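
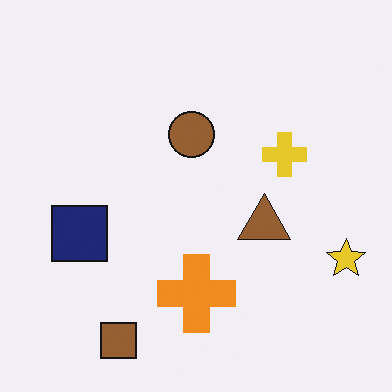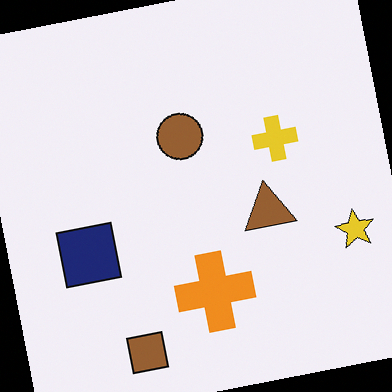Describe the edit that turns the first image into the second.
The second image is the first rotated counter-clockwise by a few degrees.

Every shape is tilted by the same angle and the image corners show triangular fill wedges — a whole-image rotation by a non-right angle.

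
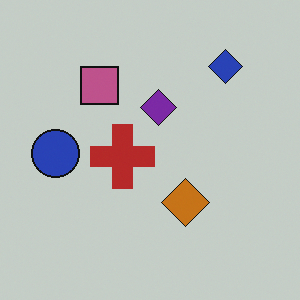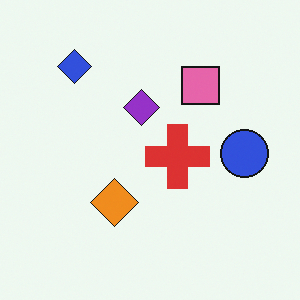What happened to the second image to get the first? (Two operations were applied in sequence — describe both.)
It was flipped horizontally (left ↔ right), then darkened a little.

The blue circle is in the right of the second image and the left of the first — shapes on opposite sides of the vertical midline have swapped in a mirror flip. Every pixel — background and shapes alike — is uniformly darkened.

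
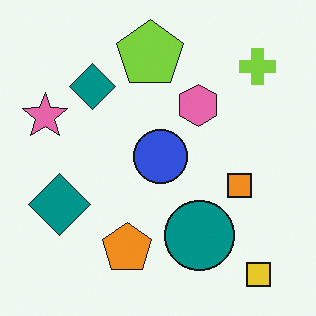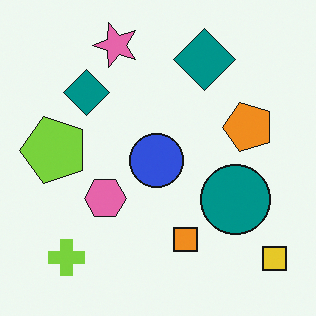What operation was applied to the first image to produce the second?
The image was transposed (reflected across the top-left ↔ bottom-right diagonal).

Shapes have swapped their row and column positions — what was in the top-right is now in the bottom-left — a diagonal reflection.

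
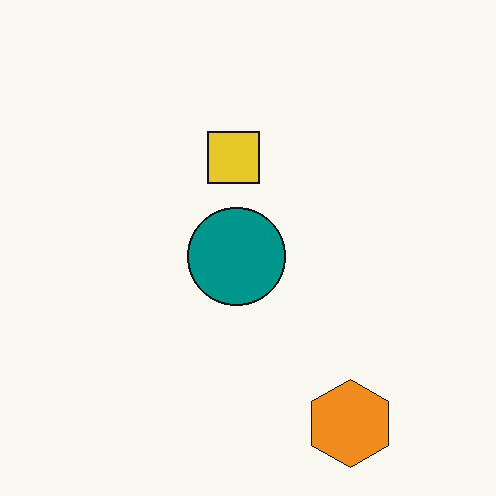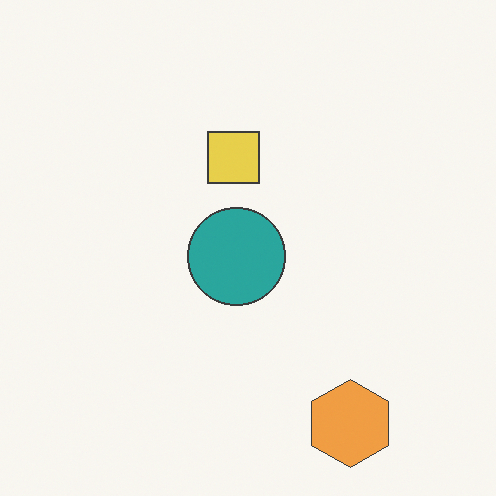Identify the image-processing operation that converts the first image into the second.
The image was given slightly reduced contrast.

Tones are pushed toward mid-grey across the whole image — a global contrast change.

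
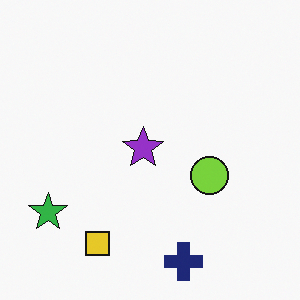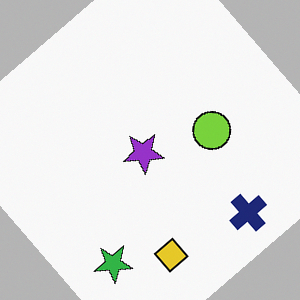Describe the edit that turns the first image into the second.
It was rotated counter-clockwise by a large amount — several tens of degrees.

Every shape is tilted by the same angle and the image corners show triangular fill wedges — a whole-image rotation by a non-right angle.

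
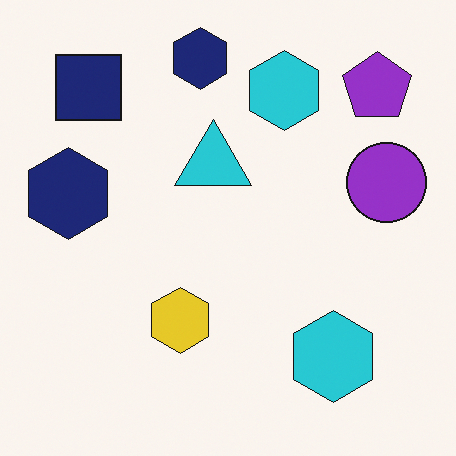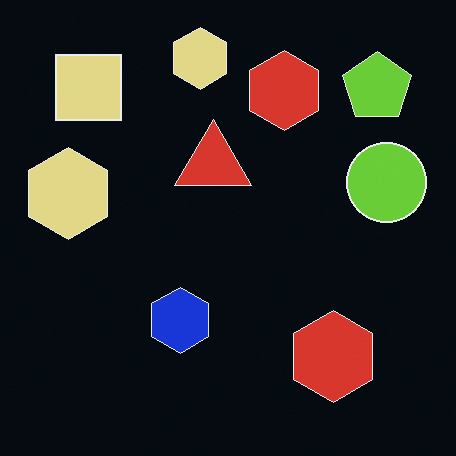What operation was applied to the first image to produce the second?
The image was color-inverted (negative).

The light background has become dark and every shape's color is its complement — a photographic negative.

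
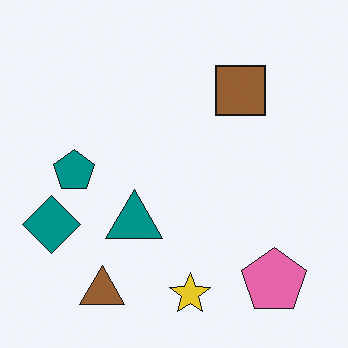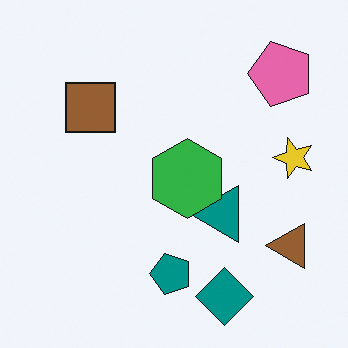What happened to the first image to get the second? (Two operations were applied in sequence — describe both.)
The second image is the first rotated 90° counter-clockwise, then overlaid with an additional green hexagon.

The pink pentagon sits in the bottom-right of the first image and the top-right of the second — consistent with a whole-image 90° counter-clockwise rotation. A green hexagon appears in the second image that is absent from the first.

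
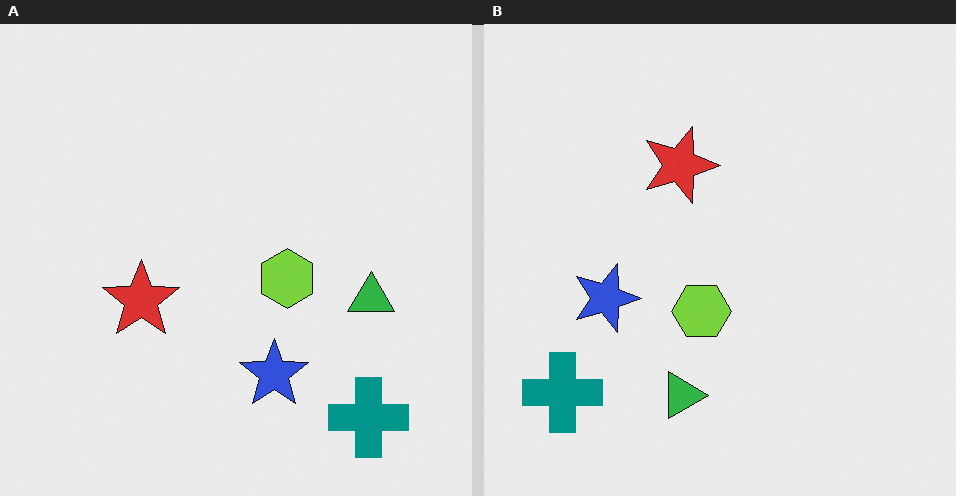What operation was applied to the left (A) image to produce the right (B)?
This is the original image rotated 90° clockwise.

The teal cross sits in the bottom-right of the left (A) image and the bottom-left of the right (B) — consistent with a whole-image 90° clockwise rotation.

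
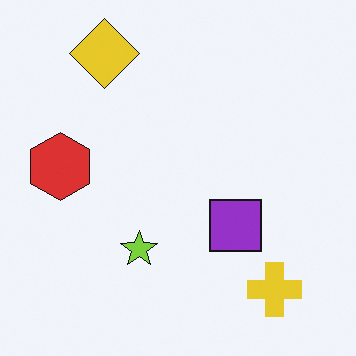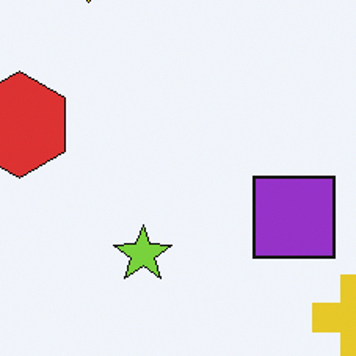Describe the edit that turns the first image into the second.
The transformation is: cropped slightly and scaled back up.

The visible shapes are larger and the field of view is narrower; shapes near the original edges may be partly or wholly outside the frame — a crop-and-rescale.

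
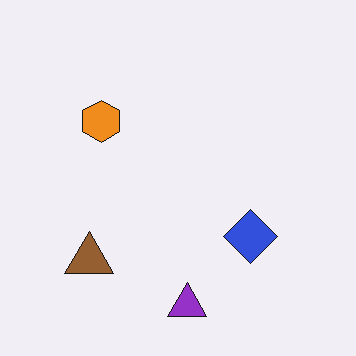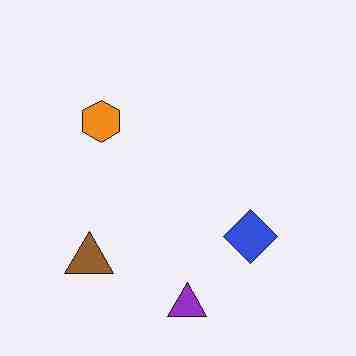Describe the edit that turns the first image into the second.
The second image is the first heavily JPEG-compressed with obvious blocking artifacts.

Blocky 8×8 compression artifacts appear around shape edges and the flat background shows ringing — characteristic JPEG degradation.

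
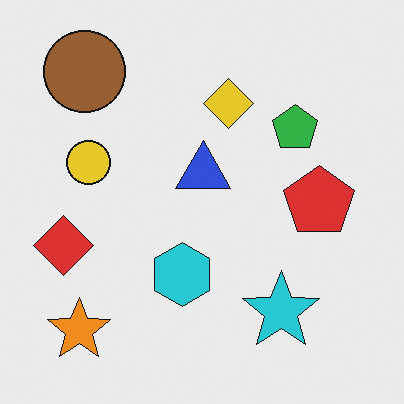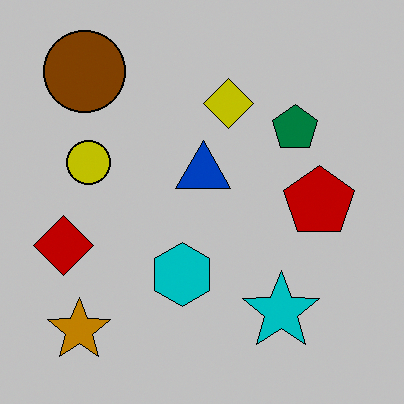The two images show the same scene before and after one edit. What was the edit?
The image was heavily posterized to just a handful of flat colors.

Each flat color has snapped to a coarser quantized level — most visibly, the near-white background has dropped to a flat grey.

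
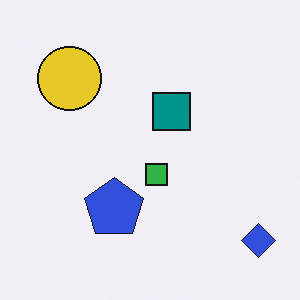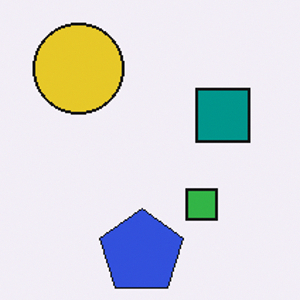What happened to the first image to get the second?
The transformation is: cropped to a modestly smaller region and rescaled.

The visible shapes are larger and the field of view is narrower; shapes near the original edges may be partly or wholly outside the frame — a crop-and-rescale.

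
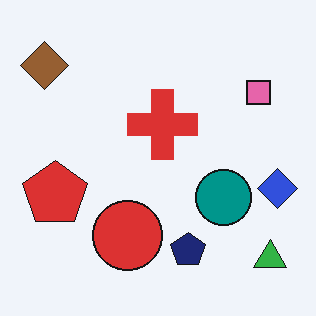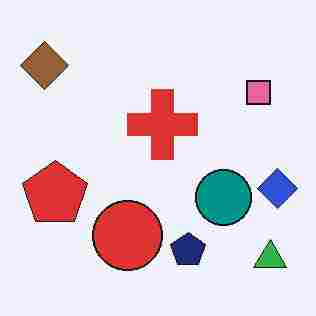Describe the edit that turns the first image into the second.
The image was degraded with heavy JPEG compression.

Blocky 8×8 compression artifacts appear around shape edges and the flat background shows ringing — characteristic JPEG degradation.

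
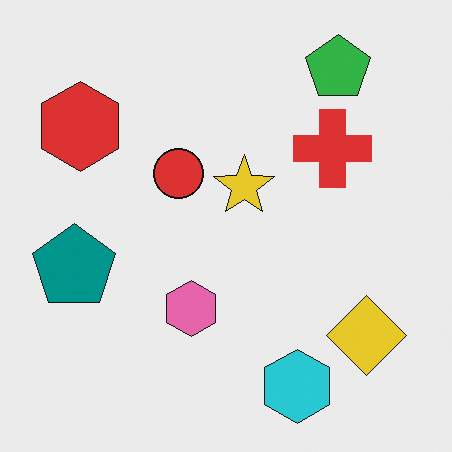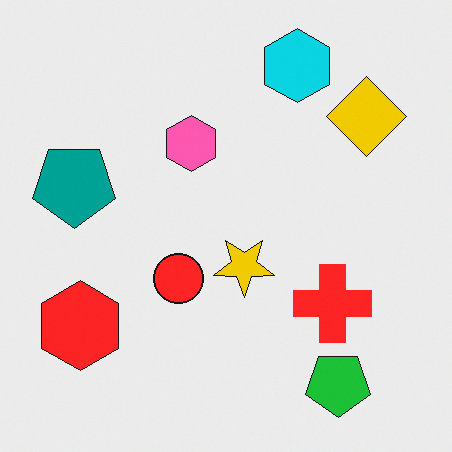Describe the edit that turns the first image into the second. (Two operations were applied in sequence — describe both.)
It was slightly oversaturated, then flipped vertically (top ↔ bottom).

All colors are more vivid — a global saturation change. The cyan hexagon is in the bottom of the first image and the top of the second — shapes on opposite sides of the horizontal midline have swapped in a mirror flip.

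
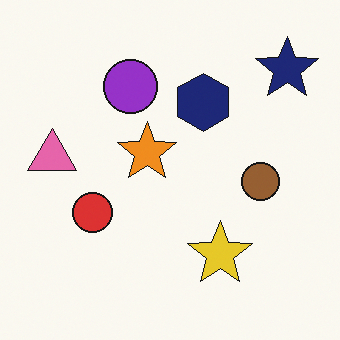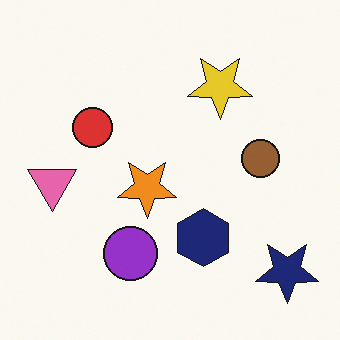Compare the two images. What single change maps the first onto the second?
It was flipped vertically (top ↔ bottom).

The navy star is in the top-right of the first image and the bottom-right of the second — shapes on opposite sides of the horizontal midline have swapped in a mirror flip.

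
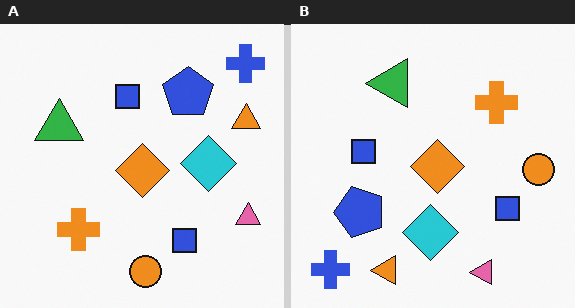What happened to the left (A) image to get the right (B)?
Transposed (reflected across the top-left ↔ bottom-right diagonal).

Shapes have swapped their row and column positions — what was in the top-right is now in the bottom-left — a diagonal reflection.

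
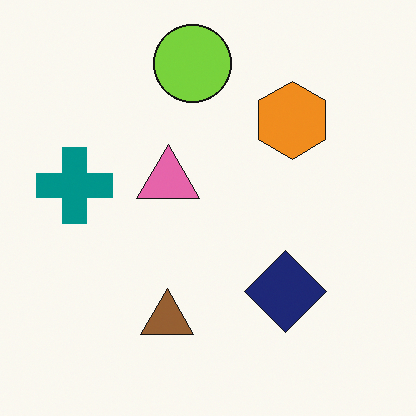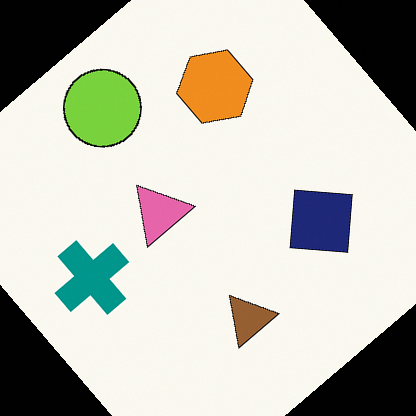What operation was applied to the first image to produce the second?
The transformation is: rotated counter-clockwise by a large amount — several tens of degrees.

Every shape is tilted by the same angle and the image corners show triangular fill wedges — a whole-image rotation by a non-right angle.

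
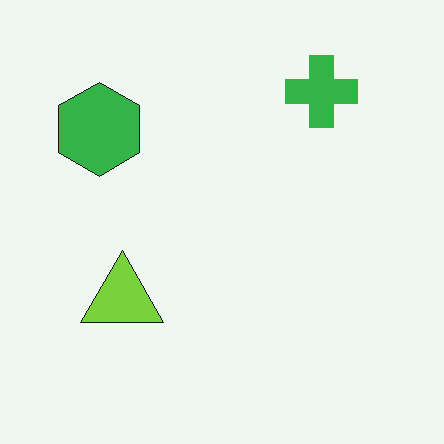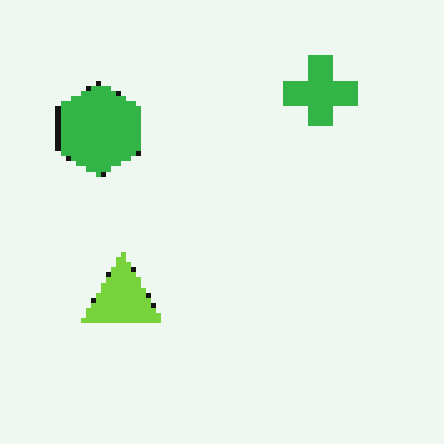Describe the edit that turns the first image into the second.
The transformation is: lightly pixelated (a mild mosaic effect).

Shapes are reduced to large square blocks; fine edges and outlines are lost — a downscale-then-upscale (mosaic) effect.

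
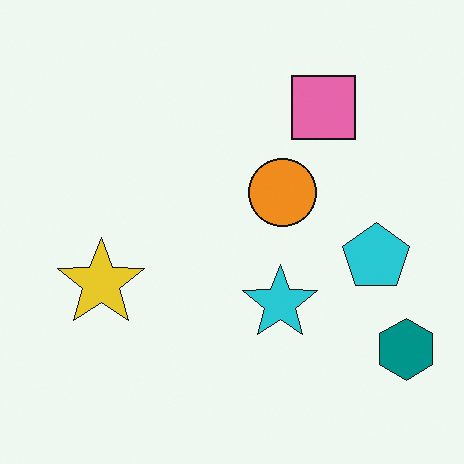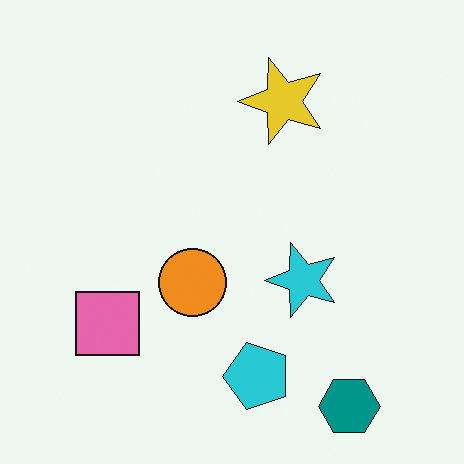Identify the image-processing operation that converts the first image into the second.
It was transposed (reflected across the top-left ↔ bottom-right diagonal).

Shapes have swapped their row and column positions — what was in the top-right is now in the bottom-left — a diagonal reflection.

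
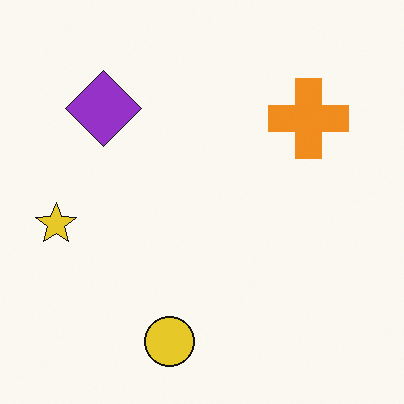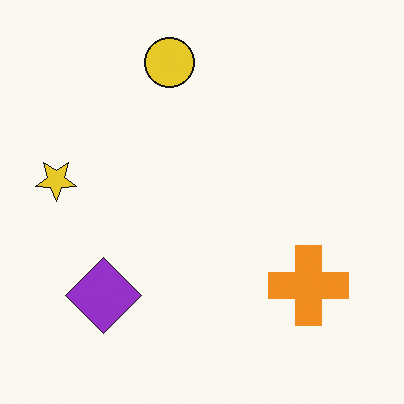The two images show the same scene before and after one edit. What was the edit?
The image was flipped vertically (top ↔ bottom).

The yellow circle is in the bottom of the first image and the top of the second — shapes on opposite sides of the horizontal midline have swapped in a mirror flip.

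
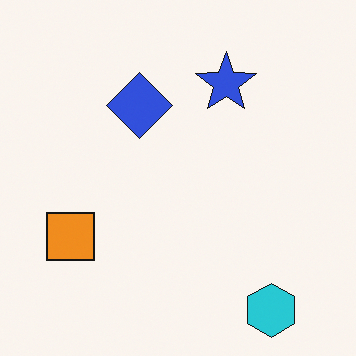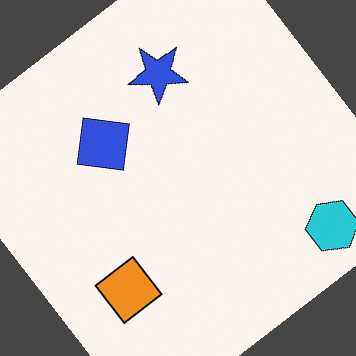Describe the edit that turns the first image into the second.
This is the original image rotated counter-clockwise by a large amount — several tens of degrees.

Every shape is tilted by the same angle and the image corners show triangular fill wedges — a whole-image rotation by a non-right angle.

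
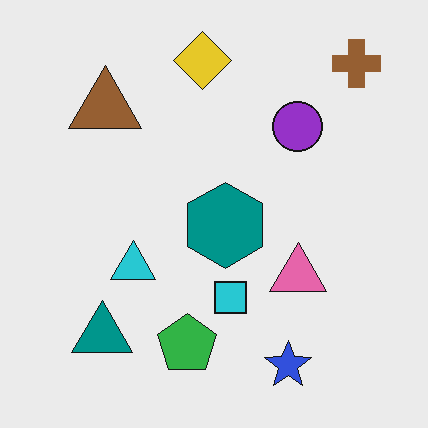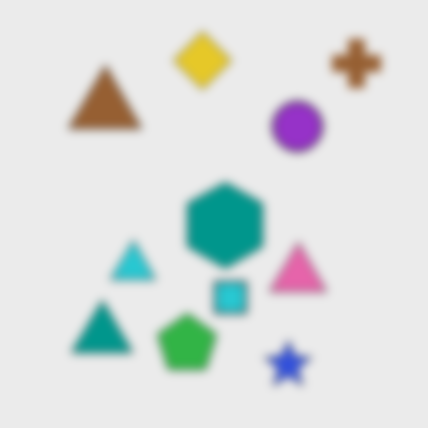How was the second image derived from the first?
Noticeably gaussian-blurred.

Shape edges and outlines are uniformly softened across the whole image.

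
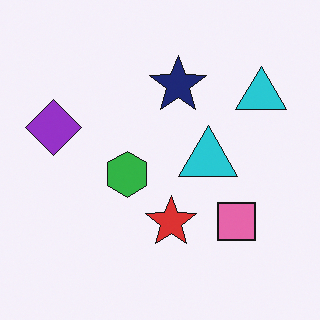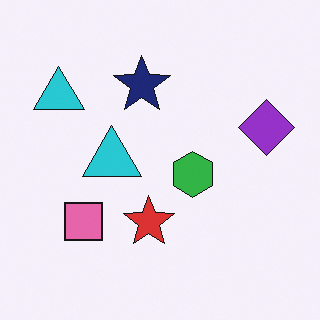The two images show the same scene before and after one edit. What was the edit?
The second image is the first flipped horizontally (left ↔ right).

The purple diamond is in the left of the first image and the right of the second — shapes on opposite sides of the vertical midline have swapped in a mirror flip.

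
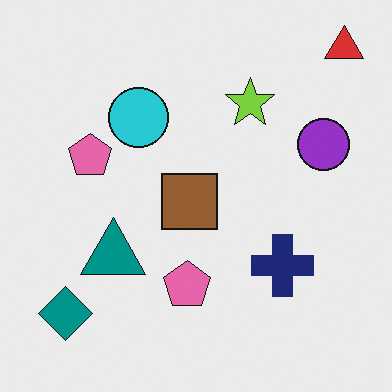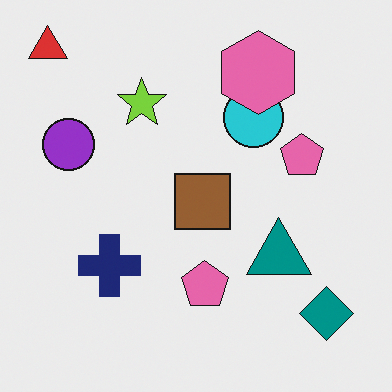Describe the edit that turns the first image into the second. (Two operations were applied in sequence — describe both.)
It was flipped horizontally (left ↔ right), then overlaid with an additional pink hexagon.

The red triangle is in the top-right of the first image and the top-left of the second — shapes on opposite sides of the vertical midline have swapped in a mirror flip. A pink hexagon appears in the second image that is absent from the first.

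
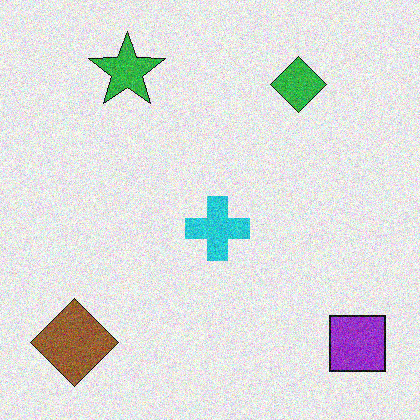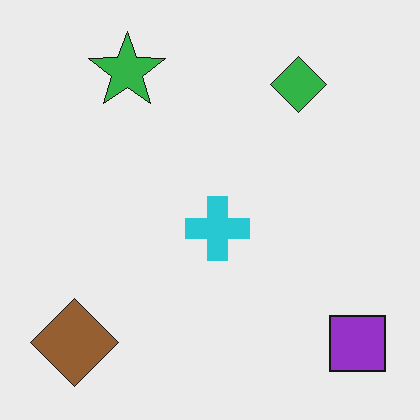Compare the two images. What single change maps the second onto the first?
The transformation is: degraded with visible gaussian noise.

Random speckle covers the whole image, including the flat background.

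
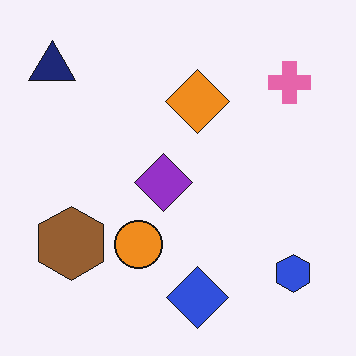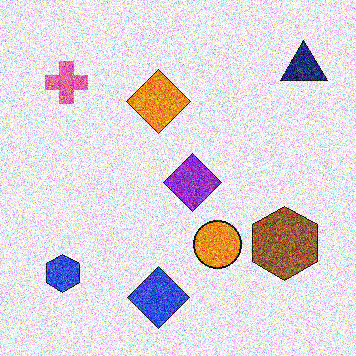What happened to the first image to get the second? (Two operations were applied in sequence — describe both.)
The second image is the first flipped horizontally (left ↔ right), then degraded with strong gaussian noise.

The navy triangle is in the top-left of the first image and the top-right of the second — shapes on opposite sides of the vertical midline have swapped in a mirror flip. Random speckle covers the whole image, including the flat background.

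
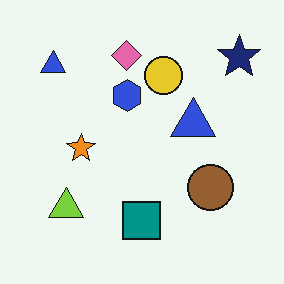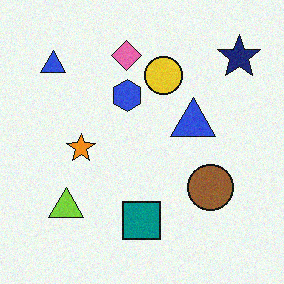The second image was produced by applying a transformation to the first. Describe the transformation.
The second image is the first degraded with a light layer of grain.

Random speckle covers the whole image, including the flat background.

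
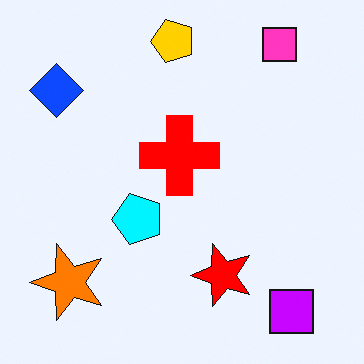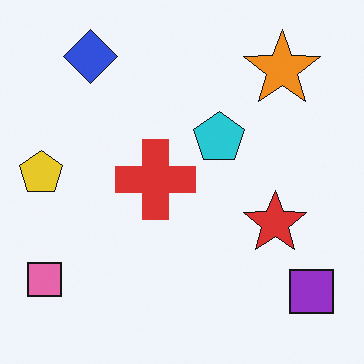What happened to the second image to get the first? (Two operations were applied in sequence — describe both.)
The image was made much more vivid (saturation change), then transposed (reflected across the top-left ↔ bottom-right diagonal).

All colors are more vivid — a global saturation change. Shapes have swapped their row and column positions — what was in the top-right is now in the bottom-left — a diagonal reflection.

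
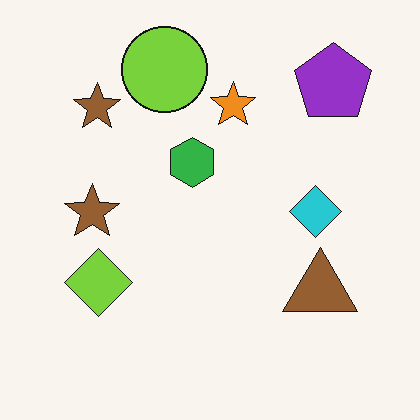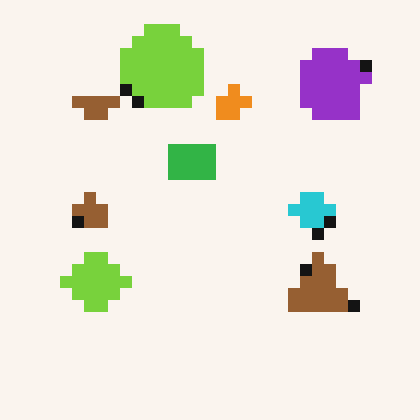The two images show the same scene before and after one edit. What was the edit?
The image was coarsely pixelated.

Shapes are reduced to large square blocks; fine edges and outlines are lost — a downscale-then-upscale (mosaic) effect.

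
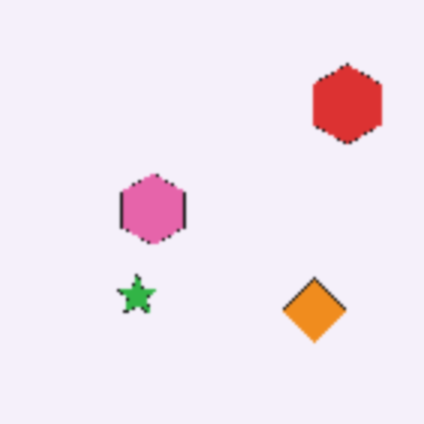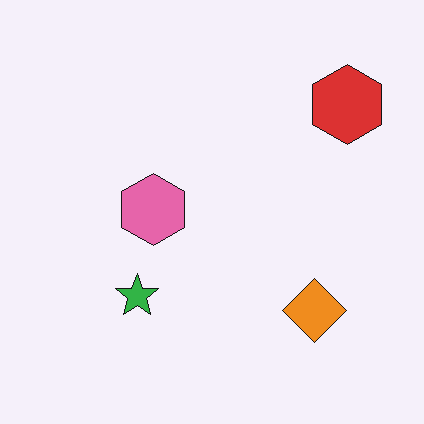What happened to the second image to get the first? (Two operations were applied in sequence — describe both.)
It was mildly pixelated, then slightly softened.

Shapes are reduced to large square blocks; fine edges and outlines are lost — a downscale-then-upscale (mosaic) effect. Shape edges and outlines are uniformly softened across the whole image.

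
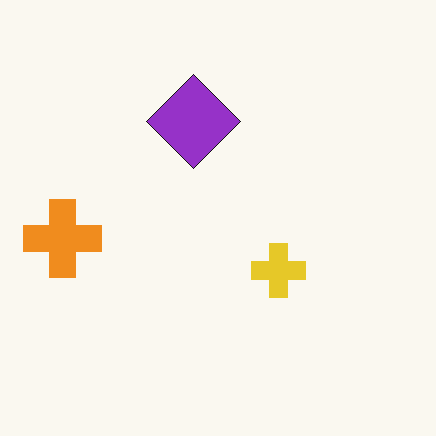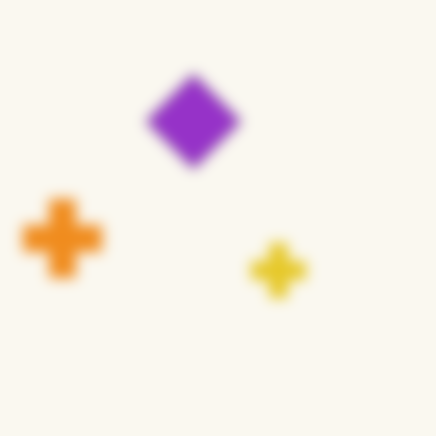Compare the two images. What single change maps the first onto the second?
It was heavily blurred.

Shape edges and outlines are uniformly softened across the whole image.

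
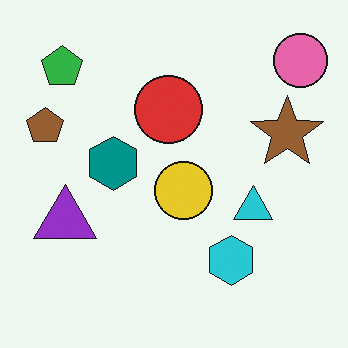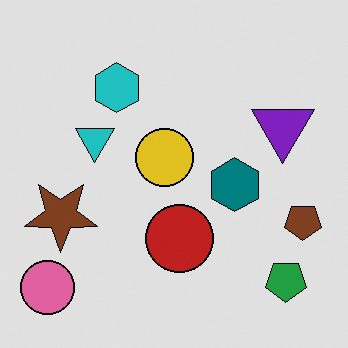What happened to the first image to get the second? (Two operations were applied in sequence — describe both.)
The second image is the first moderately posterized, then rotated 180°.

Each flat color has snapped to a coarser quantized level — most visibly, the near-white background has dropped to a flat grey. The pink circle sits in the top-right of the first image and the bottom-left of the second — consistent with a whole-image 180° rotation.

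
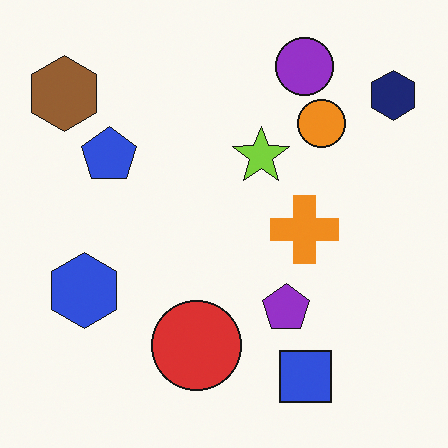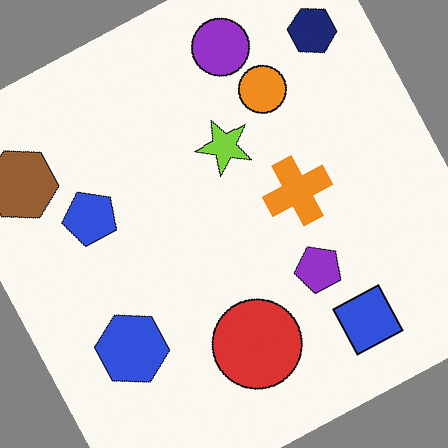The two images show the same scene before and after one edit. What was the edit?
Rotated counter-clockwise by a moderate amount.

Every shape is tilted by the same angle and the image corners show triangular fill wedges — a whole-image rotation by a non-right angle.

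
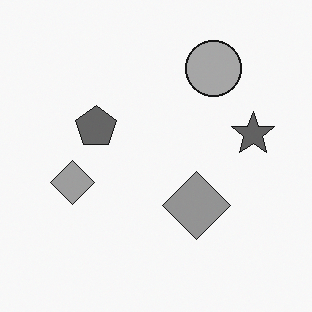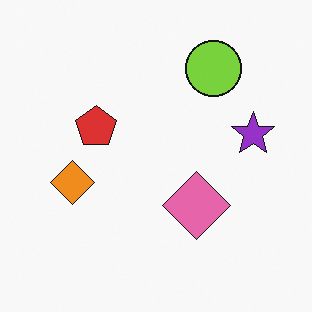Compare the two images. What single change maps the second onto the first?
It was converted to grayscale.

All color is removed — every shape is now a shade of grey.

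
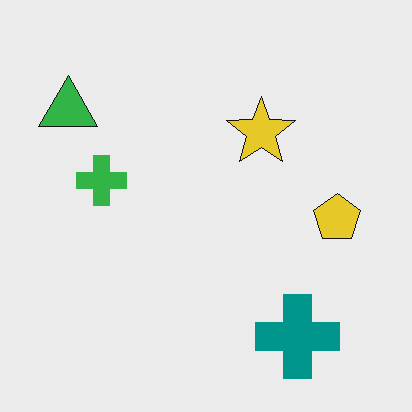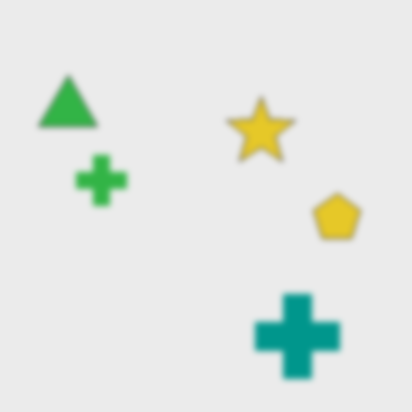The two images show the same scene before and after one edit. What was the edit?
The transformation is: moderately blurred.

Shape edges and outlines are uniformly softened across the whole image.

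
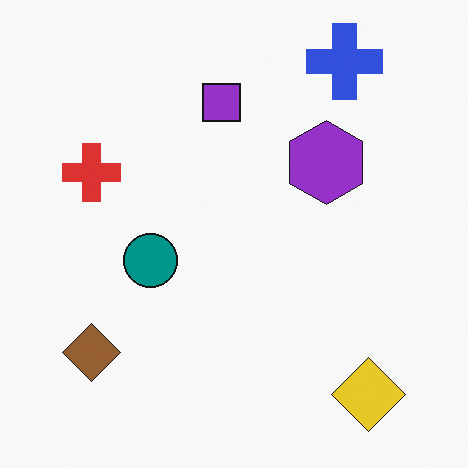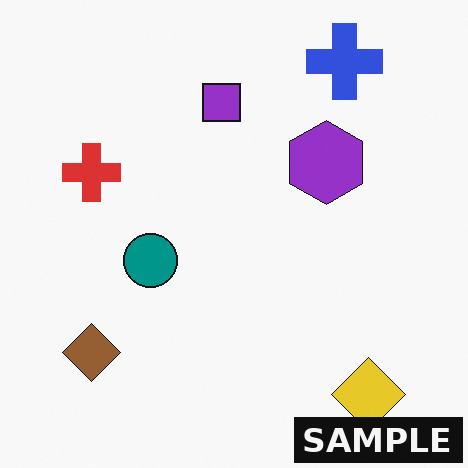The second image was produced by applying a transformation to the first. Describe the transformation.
This is the original image watermarked with the text "SAMPLE" in the lower-right corner.

A dark label reading "SAMPLE" appears in the lower-right corner.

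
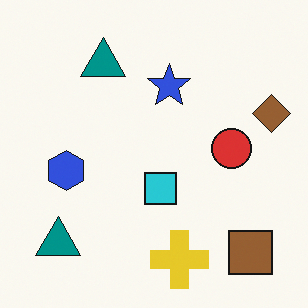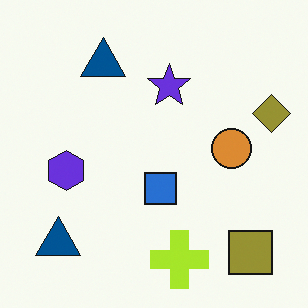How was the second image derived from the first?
The image was hue-shifted slightly.

Every shape's color has rotated by the same amount around the hue wheel — a uniform hue shift.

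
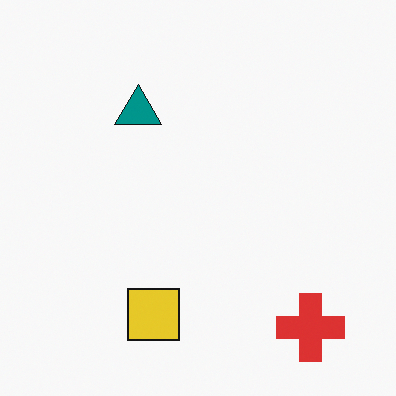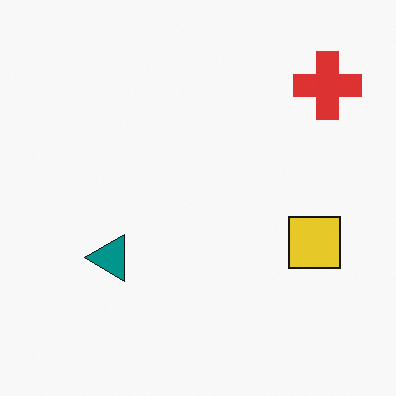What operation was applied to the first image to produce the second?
The image was rotated 90° counter-clockwise.

The red cross sits in the bottom-right of the first image and the top-right of the second — consistent with a whole-image 90° counter-clockwise rotation.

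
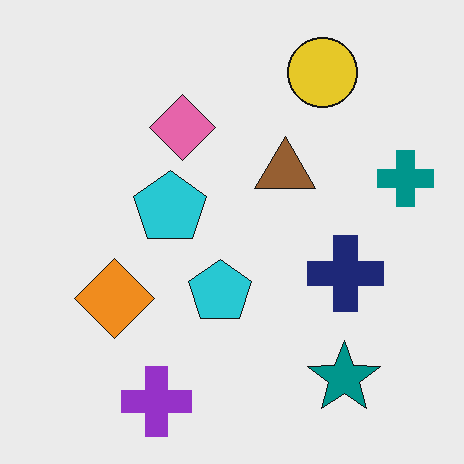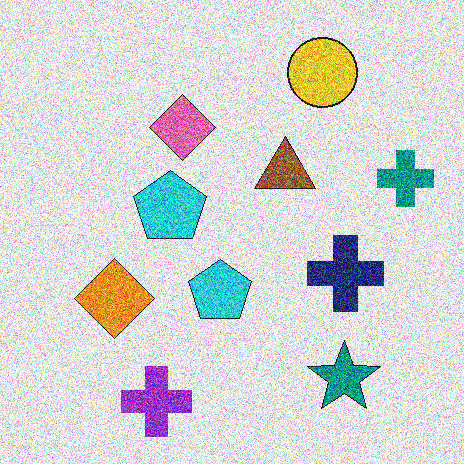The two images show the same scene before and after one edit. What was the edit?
The second image is the first degraded with strong gaussian noise.

Random speckle covers the whole image, including the flat background.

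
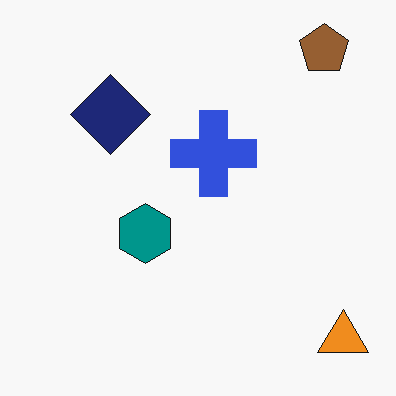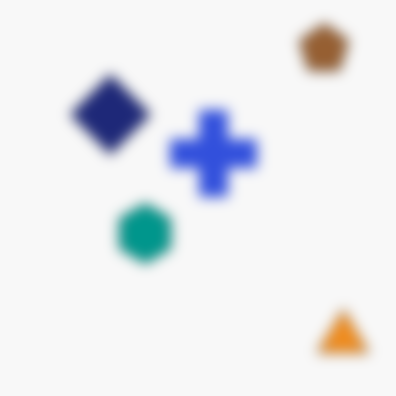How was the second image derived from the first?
Heavily blurred.

Shape edges and outlines are uniformly softened across the whole image.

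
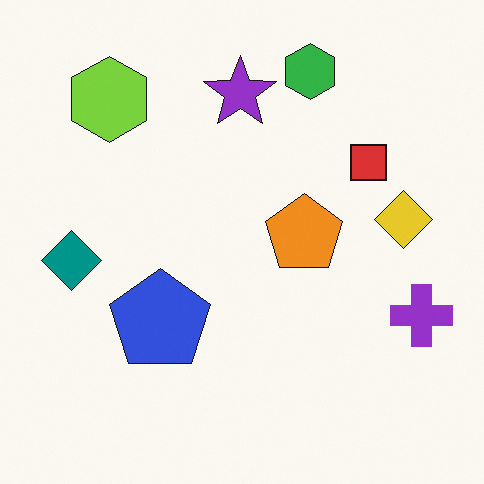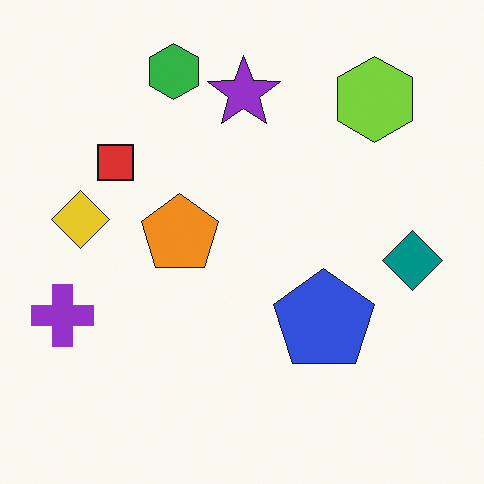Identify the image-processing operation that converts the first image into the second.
The second image is the first flipped horizontally (left ↔ right).

The purple cross is in the right of the first image and the left of the second — shapes on opposite sides of the vertical midline have swapped in a mirror flip.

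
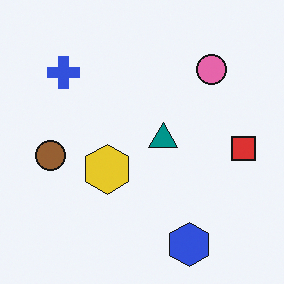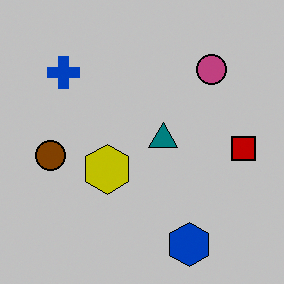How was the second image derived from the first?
The image was heavily posterized to just a handful of flat colors.

Each flat color has snapped to a coarser quantized level — most visibly, the near-white background has dropped to a flat grey.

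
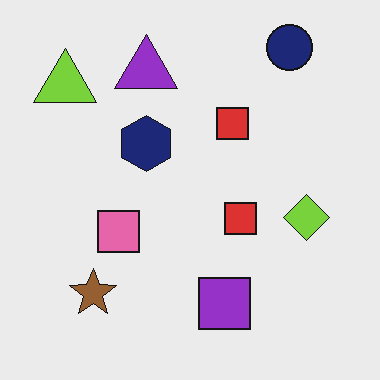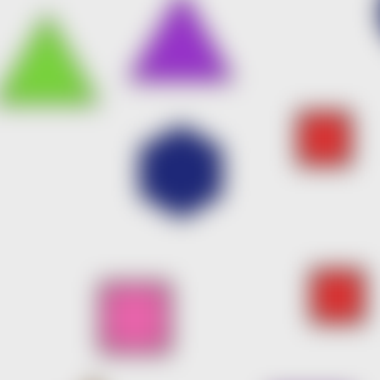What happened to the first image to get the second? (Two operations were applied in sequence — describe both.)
This is the original image heavily blurred, then cropped tightly and scaled back up.

Shape edges and outlines are uniformly softened across the whole image. The visible shapes are larger and the field of view is narrower; shapes near the original edges may be partly or wholly outside the frame — a crop-and-rescale.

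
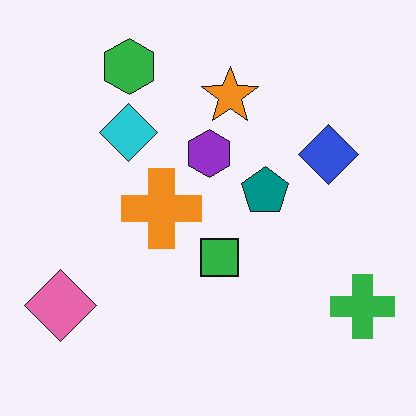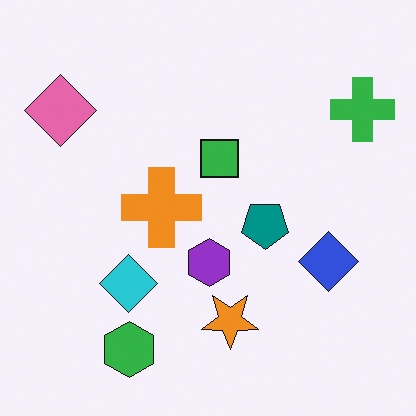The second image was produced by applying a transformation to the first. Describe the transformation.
The second image is the first flipped vertically (top ↔ bottom).

The green hexagon is in the top-left of the first image and the bottom-left of the second — shapes on opposite sides of the horizontal midline have swapped in a mirror flip.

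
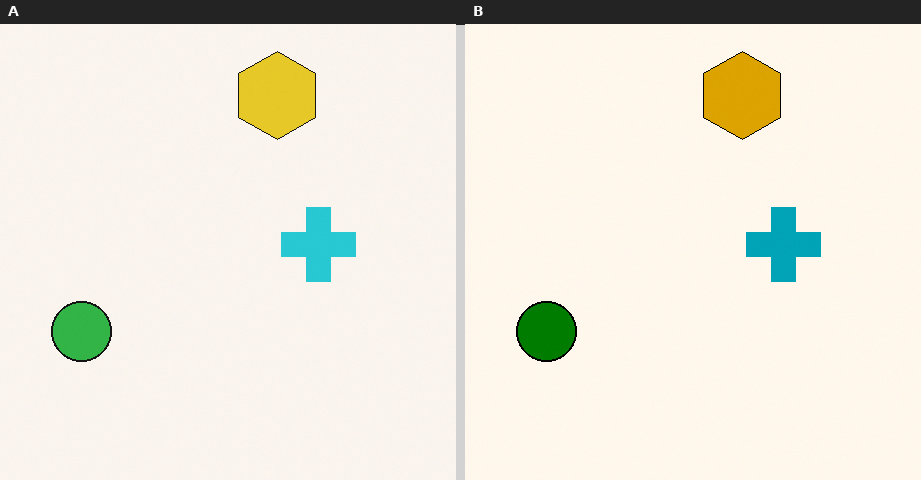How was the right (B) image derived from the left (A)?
It was boosted in contrast.

Tones are pushed away from mid-grey across the whole image — a global contrast change.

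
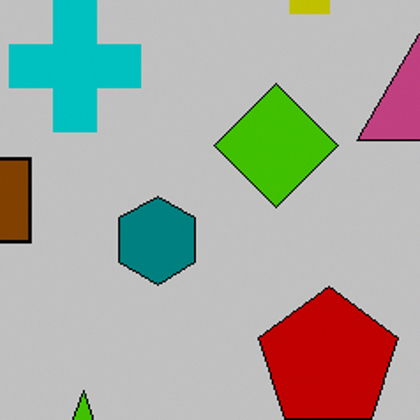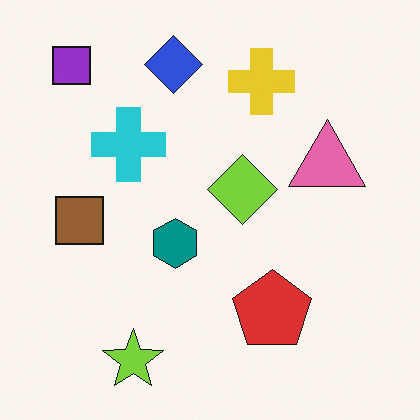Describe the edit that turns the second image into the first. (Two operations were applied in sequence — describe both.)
It was aggressively posterized, then cropped to a noticeably smaller region and rescaled.

Each flat color has snapped to a coarser quantized level — most visibly, the near-white background has dropped to a flat grey. The visible shapes are larger and the field of view is narrower; shapes near the original edges may be partly or wholly outside the frame — a crop-and-rescale.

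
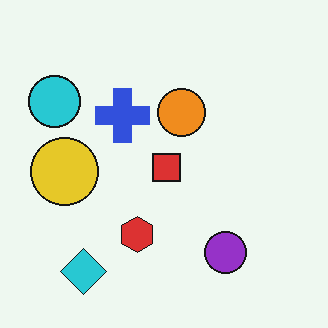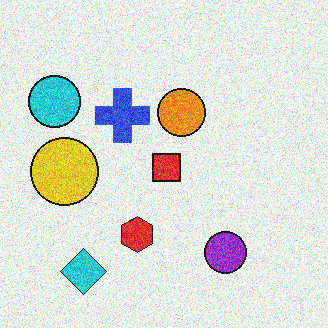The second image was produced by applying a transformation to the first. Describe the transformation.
The transformation is: degraded with heavy additive noise.

Random speckle covers the whole image, including the flat background.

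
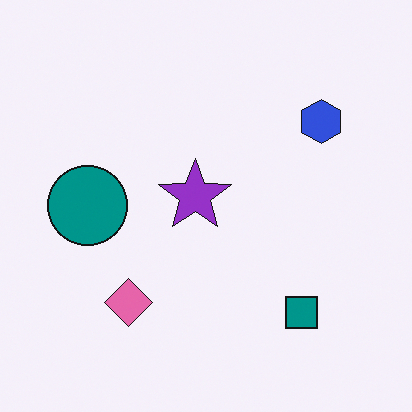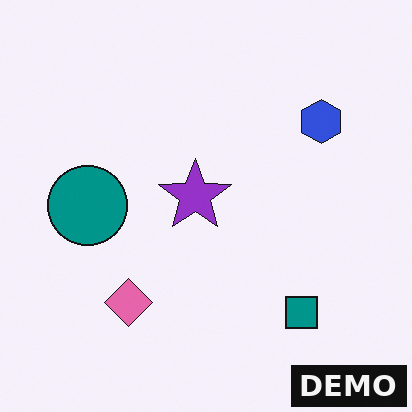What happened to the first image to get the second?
This is the original image watermarked with the text "DEMO" in the lower-right corner.

A dark label reading "DEMO" appears in the lower-right corner.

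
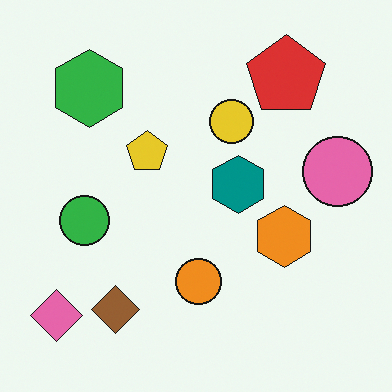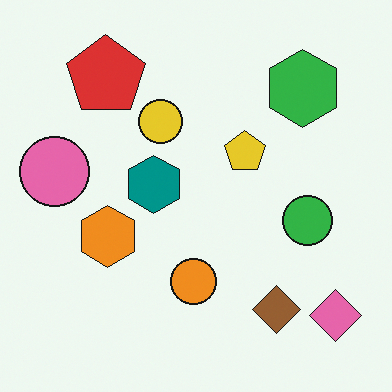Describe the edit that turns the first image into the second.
It was flipped horizontally (left ↔ right).

The pink circle is in the right of the first image and the left of the second — shapes on opposite sides of the vertical midline have swapped in a mirror flip.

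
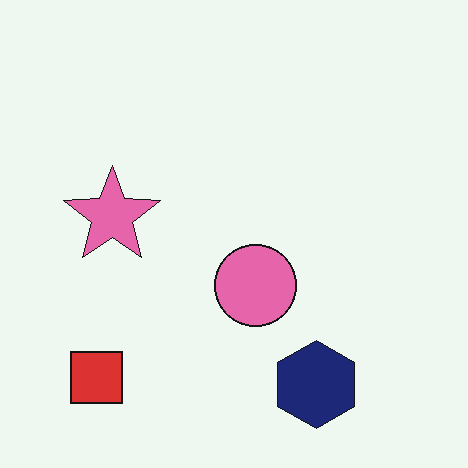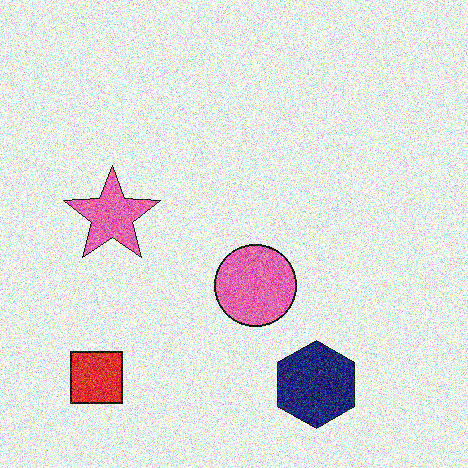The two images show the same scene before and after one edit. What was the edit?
Degraded with strong gaussian noise.

Random speckle covers the whole image, including the flat background.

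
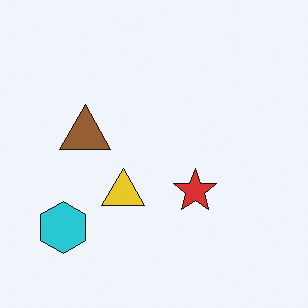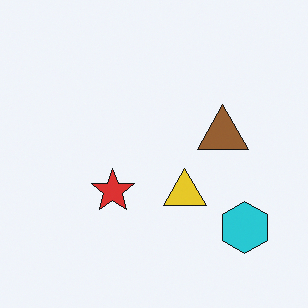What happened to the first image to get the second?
It was flipped horizontally (left ↔ right).

The cyan hexagon is in the bottom-left of the first image and the bottom-right of the second — shapes on opposite sides of the vertical midline have swapped in a mirror flip.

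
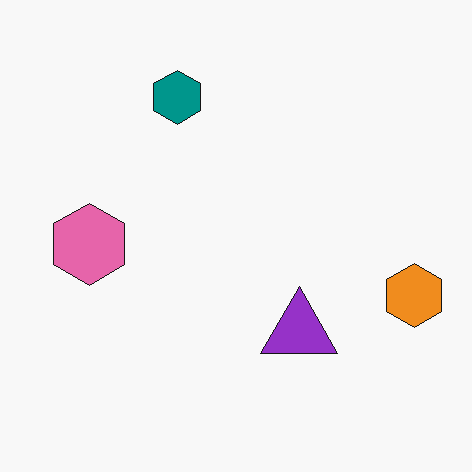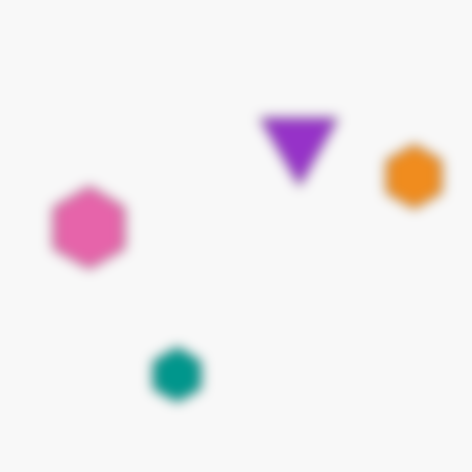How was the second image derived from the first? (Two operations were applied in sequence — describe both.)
This is the original image heavily blurred, then flipped vertically (top ↔ bottom).

Shape edges and outlines are uniformly softened across the whole image. The teal hexagon is in the top of the first image and the bottom of the second — shapes on opposite sides of the horizontal midline have swapped in a mirror flip.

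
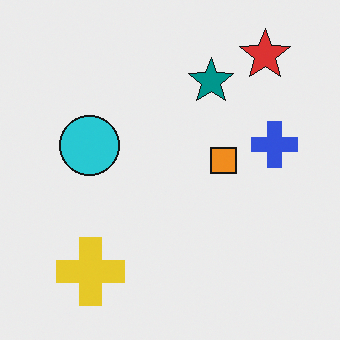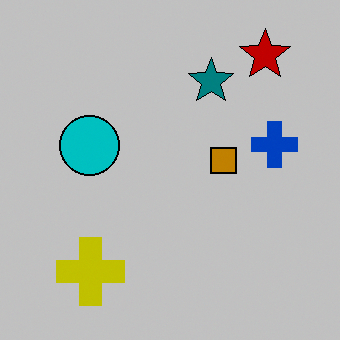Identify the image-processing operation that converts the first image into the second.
This is the original image heavily posterized to just a handful of flat colors.

Each flat color has snapped to a coarser quantized level — most visibly, the near-white background has dropped to a flat grey.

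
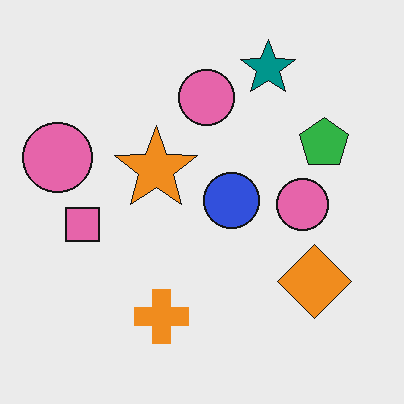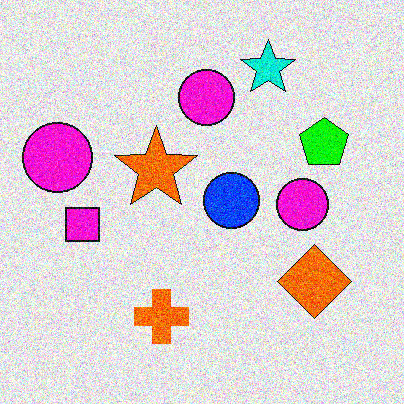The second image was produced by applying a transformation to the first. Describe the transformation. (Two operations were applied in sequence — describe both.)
It was heavily oversaturated, then degraded with heavy additive noise.

All colors are more vivid — a global saturation change. Random speckle covers the whole image, including the flat background.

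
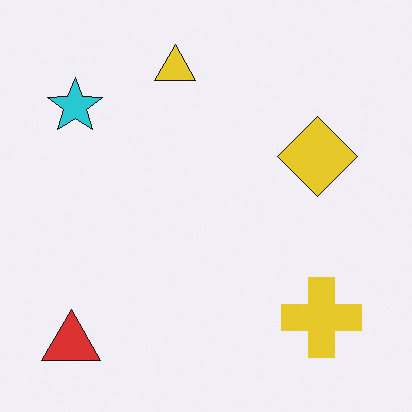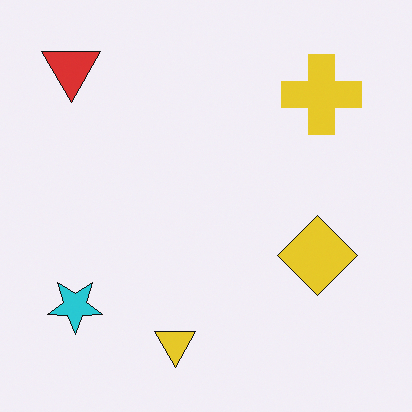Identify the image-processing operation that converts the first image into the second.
Flipped vertically (top ↔ bottom).

The yellow triangle is in the top of the first image and the bottom of the second — shapes on opposite sides of the horizontal midline have swapped in a mirror flip.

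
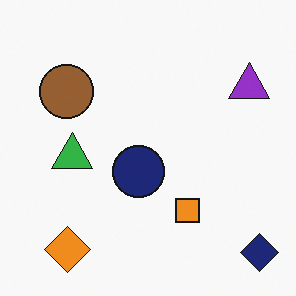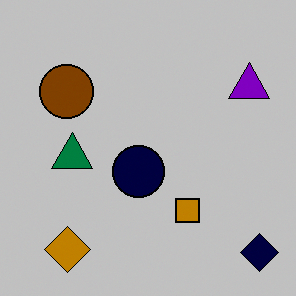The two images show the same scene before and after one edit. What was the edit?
Heavily posterized to just a handful of flat colors.

Each flat color has snapped to a coarser quantized level — most visibly, the near-white background has dropped to a flat grey.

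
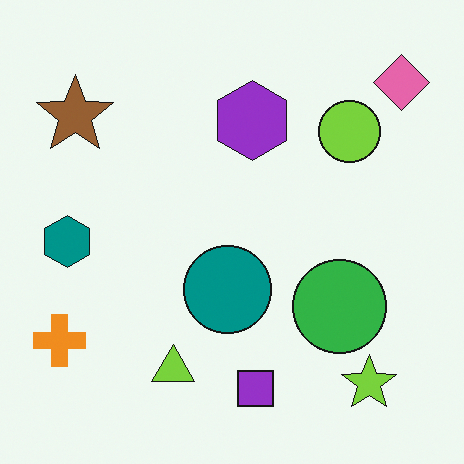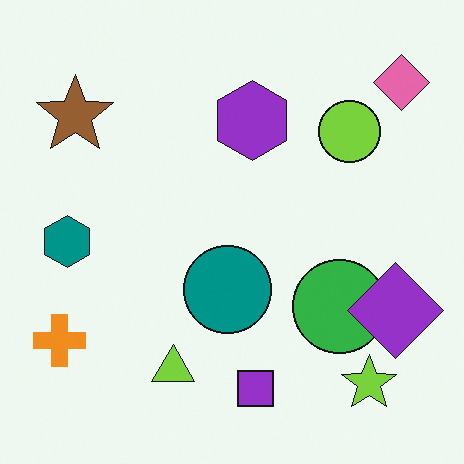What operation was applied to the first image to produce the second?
This is the original image overlaid with an additional purple diamond.

A purple diamond appears in the second image that is absent from the first.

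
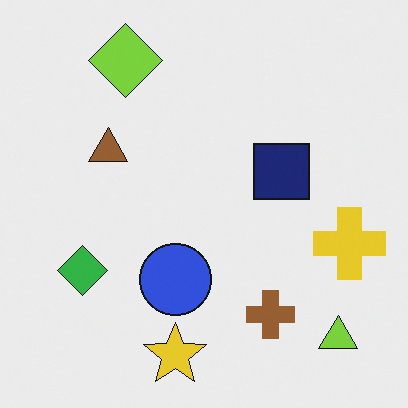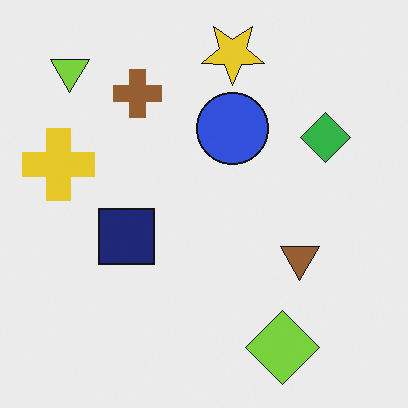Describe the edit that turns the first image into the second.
The transformation is: rotated 180°.

The lime triangle sits in the bottom-right of the first image and the top-left of the second — consistent with a whole-image 180° rotation.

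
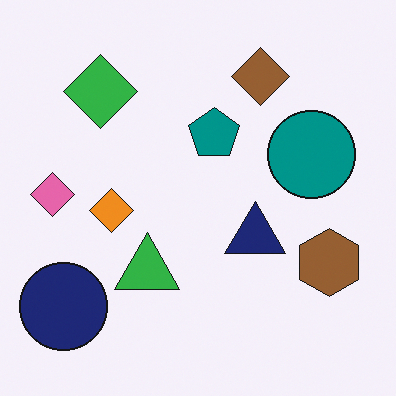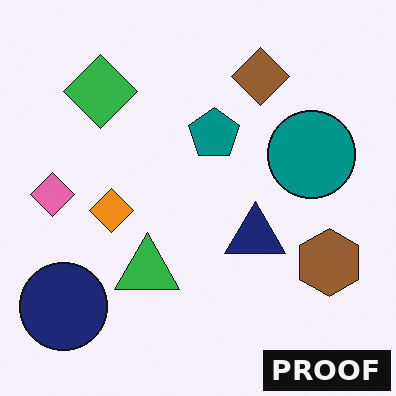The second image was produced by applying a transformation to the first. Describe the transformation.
It was watermarked with the text "PROOF" in the lower-right corner.

A dark label reading "PROOF" appears in the lower-right corner.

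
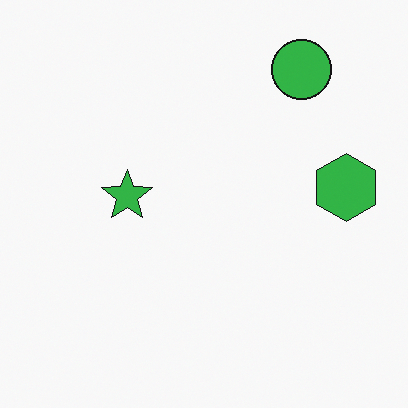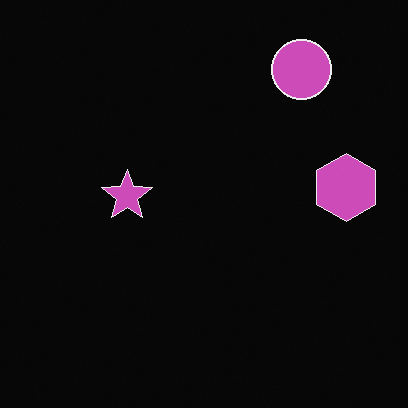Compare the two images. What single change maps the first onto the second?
The second image is the first color-inverted (negative).

The light background has become dark and every shape's color is its complement — a photographic negative.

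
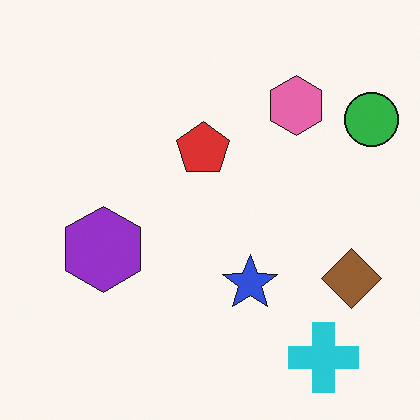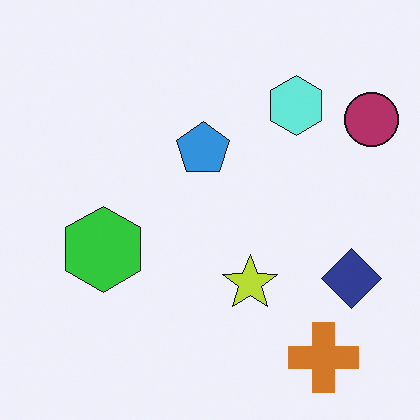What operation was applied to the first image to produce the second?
It was hue-shifted through roughly half the color wheel.

Every shape's color has rotated by the same amount around the hue wheel — a uniform hue shift.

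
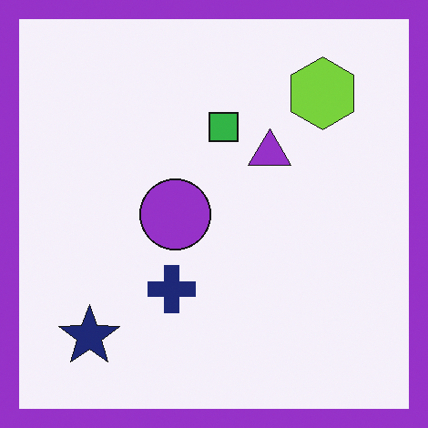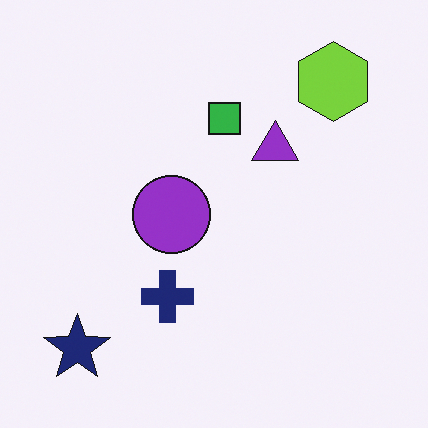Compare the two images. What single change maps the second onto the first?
The image was framed with a purple border.

A solid purple frame runs around the edge of the first image, with the content slightly shrunk inside it.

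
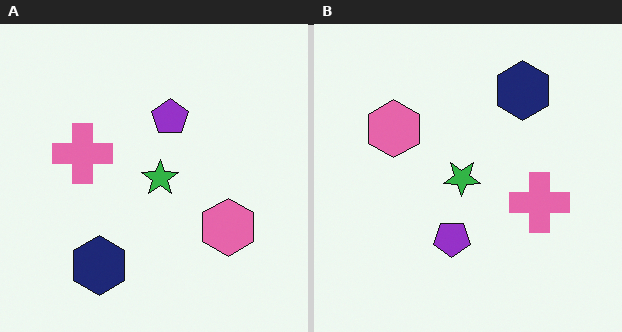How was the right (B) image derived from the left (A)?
The right (B) image is the left (A) rotated 180°.

The navy hexagon sits in the bottom-left of the left (A) image and the top-right of the right (B) — consistent with a whole-image 180° rotation.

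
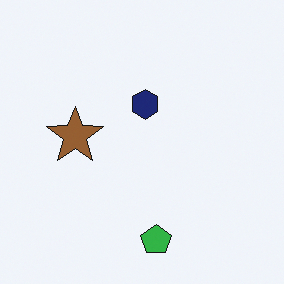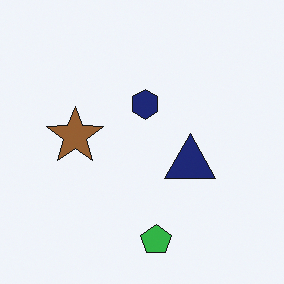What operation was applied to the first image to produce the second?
The transformation is: overlaid with an additional navy triangle.

A navy triangle appears in the second image that is absent from the first.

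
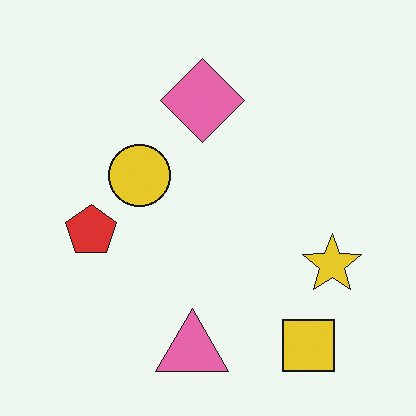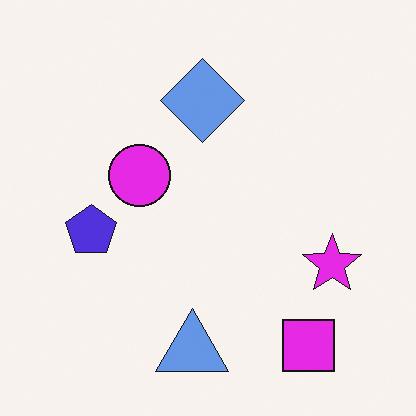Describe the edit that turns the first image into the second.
The transformation is: hue-shifted through roughly half the color wheel.

Every shape's color has rotated by the same amount around the hue wheel — a uniform hue shift.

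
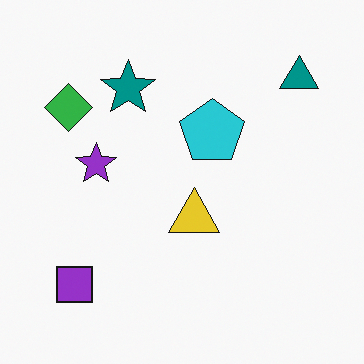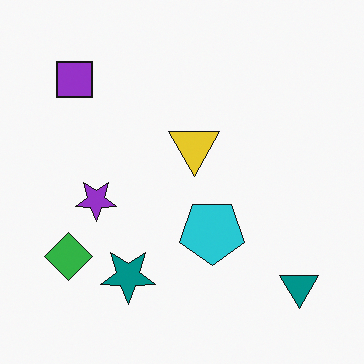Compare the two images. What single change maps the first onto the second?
The transformation is: flipped vertically (top ↔ bottom).

The teal triangle is in the top-right of the first image and the bottom-right of the second — shapes on opposite sides of the horizontal midline have swapped in a mirror flip.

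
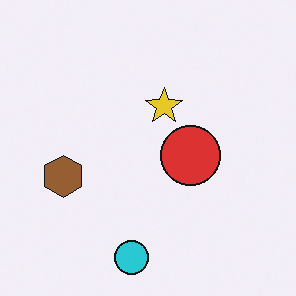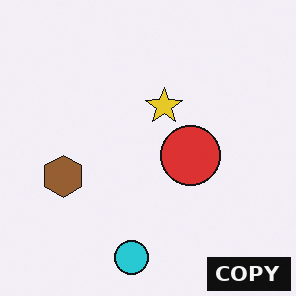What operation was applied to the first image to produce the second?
It was watermarked with the text "COPY" in the lower-right corner.

A dark label reading "COPY" appears in the lower-right corner.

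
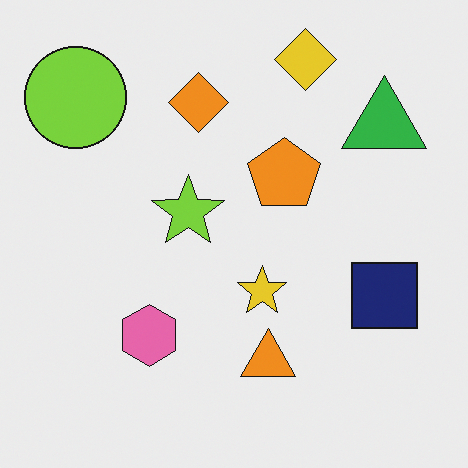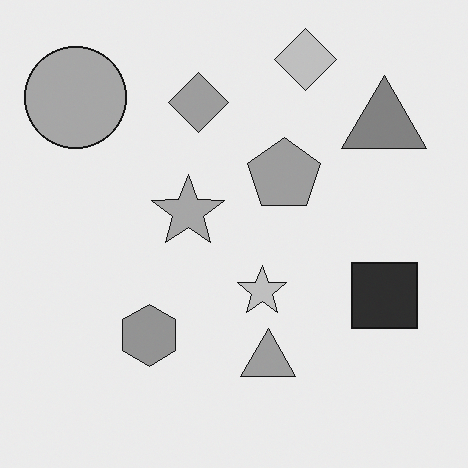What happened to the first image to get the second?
Converted to grayscale.

All color is removed — every shape is now a shade of grey.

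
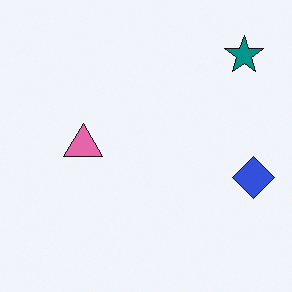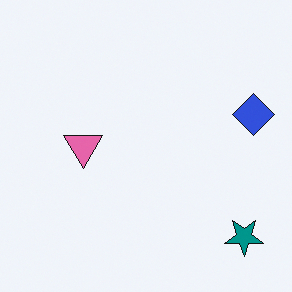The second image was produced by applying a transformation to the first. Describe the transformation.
It was flipped vertically (top ↔ bottom).

The teal star is in the top-right of the first image and the bottom-right of the second — shapes on opposite sides of the horizontal midline have swapped in a mirror flip.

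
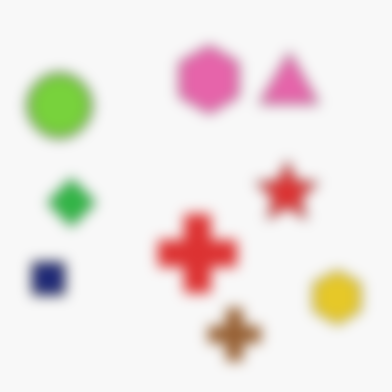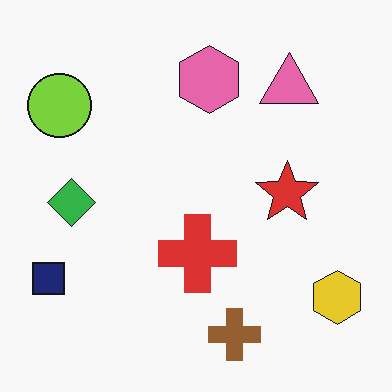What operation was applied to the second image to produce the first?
The first image is the second heavily blurred.

Shape edges and outlines are uniformly softened across the whole image.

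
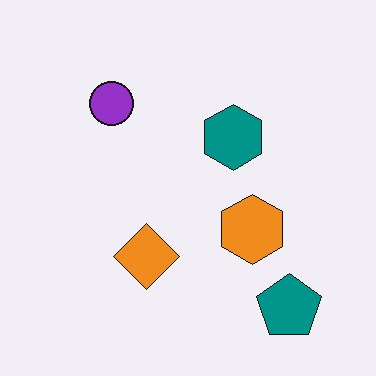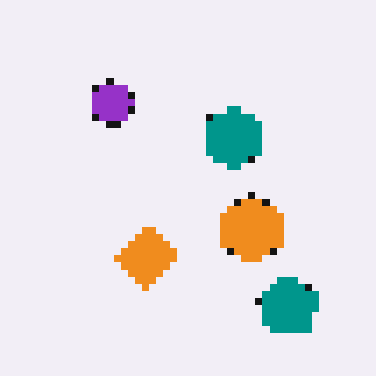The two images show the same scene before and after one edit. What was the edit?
Pixelated into visible square blocks.

Shapes are reduced to large square blocks; fine edges and outlines are lost — a downscale-then-upscale (mosaic) effect.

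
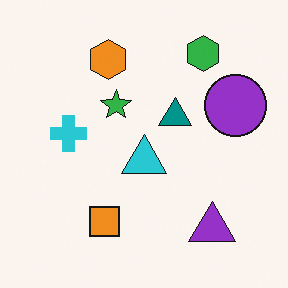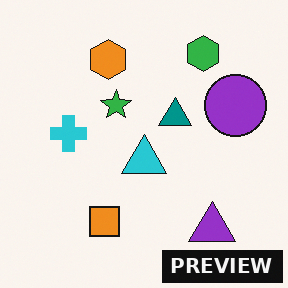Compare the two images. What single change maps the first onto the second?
Watermarked with the text "PREVIEW" in the lower-right corner.

A dark label reading "PREVIEW" appears in the lower-right corner.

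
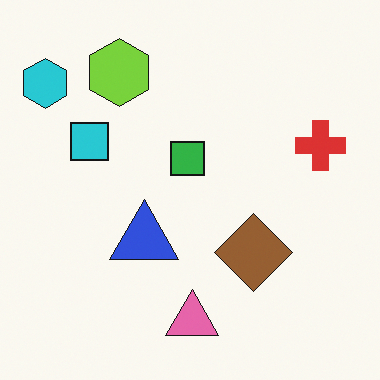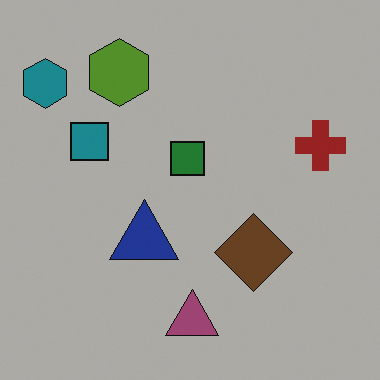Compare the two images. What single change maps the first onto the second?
The second image is the first darkened a lot.

Every pixel — background and shapes alike — is uniformly darkened.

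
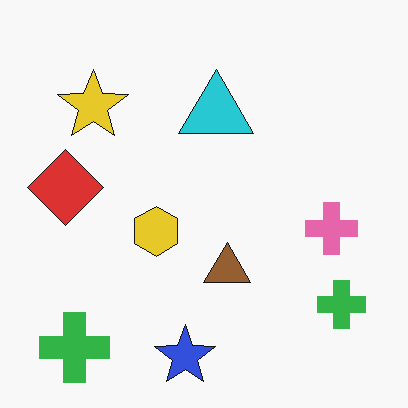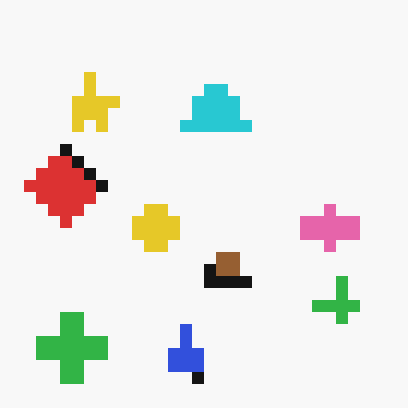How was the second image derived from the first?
The second image is the first heavily pixelated into large blocks.

Shapes are reduced to large square blocks; fine edges and outlines are lost — a downscale-then-upscale (mosaic) effect.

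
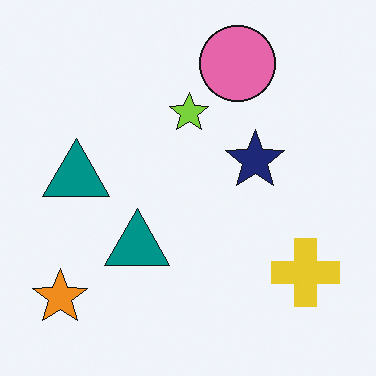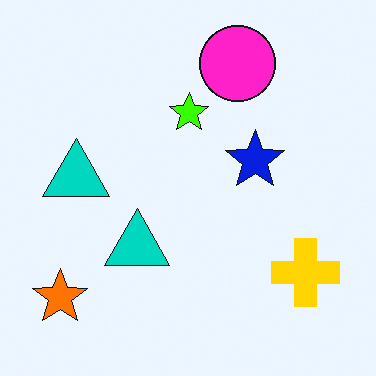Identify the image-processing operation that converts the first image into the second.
Heavily oversaturated.

All colors are more vivid — a global saturation change.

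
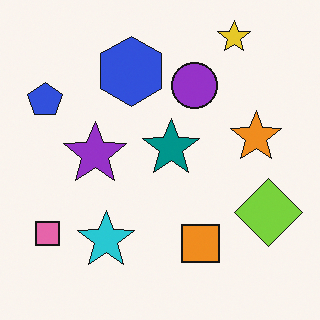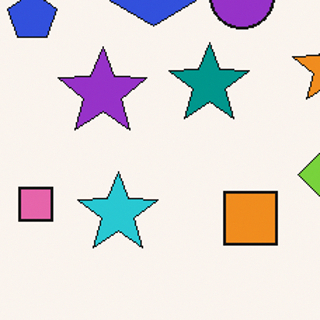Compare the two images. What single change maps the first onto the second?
The image was cropped slightly and scaled back up.

The visible shapes are larger and the field of view is narrower; shapes near the original edges may be partly or wholly outside the frame — a crop-and-rescale.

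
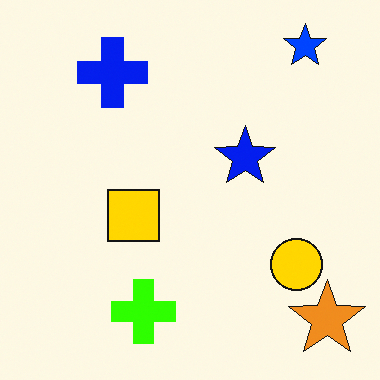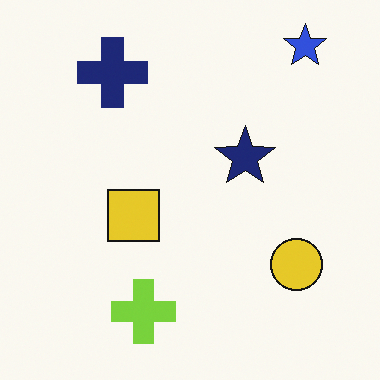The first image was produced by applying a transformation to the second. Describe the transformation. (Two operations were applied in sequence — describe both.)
This is the original image made much more vivid (saturation change), then overlaid with an additional orange star.

All colors are more vivid — a global saturation change. An orange star appears in the first image that is absent from the second.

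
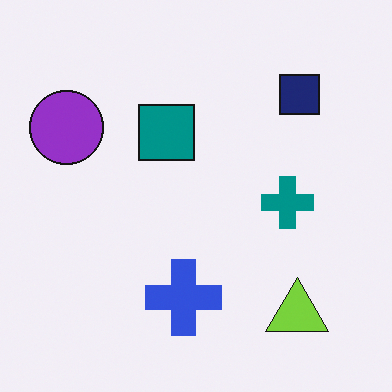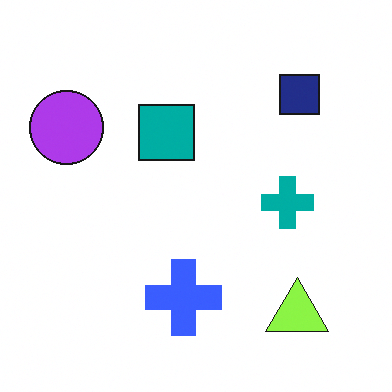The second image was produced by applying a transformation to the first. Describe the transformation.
The second image is the first slightly brightened.

Every pixel — background and shapes alike — is uniformly brightened.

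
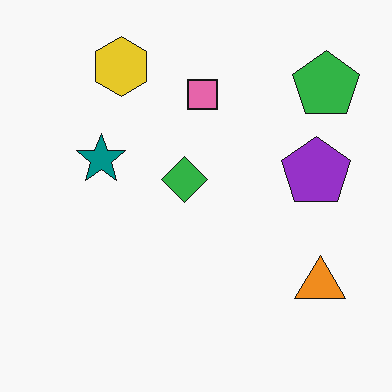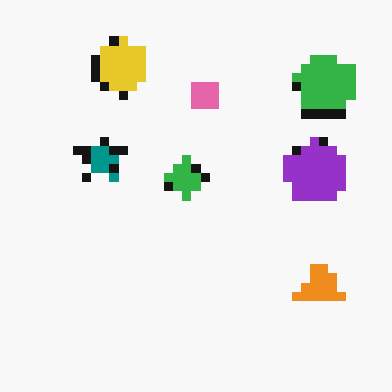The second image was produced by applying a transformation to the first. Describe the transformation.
It was coarsely pixelated.

Shapes are reduced to large square blocks; fine edges and outlines are lost — a downscale-then-upscale (mosaic) effect.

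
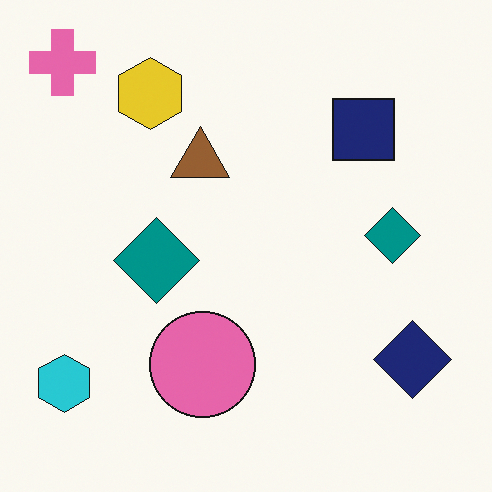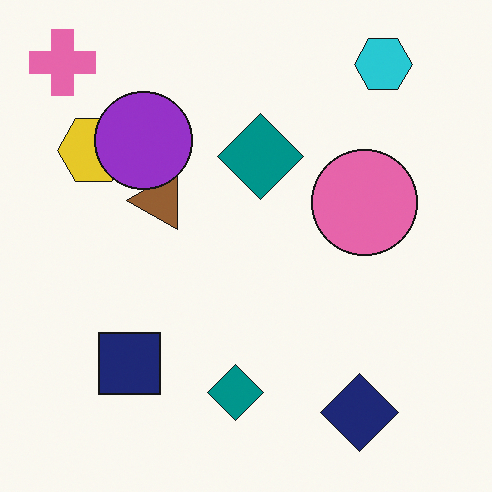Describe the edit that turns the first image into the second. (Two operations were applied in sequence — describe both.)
It was transposed (reflected across the top-left ↔ bottom-right diagonal), then overlaid with an additional purple circle.

Shapes have swapped their row and column positions — what was in the top-right is now in the bottom-left — a diagonal reflection. A purple circle appears in the second image that is absent from the first.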